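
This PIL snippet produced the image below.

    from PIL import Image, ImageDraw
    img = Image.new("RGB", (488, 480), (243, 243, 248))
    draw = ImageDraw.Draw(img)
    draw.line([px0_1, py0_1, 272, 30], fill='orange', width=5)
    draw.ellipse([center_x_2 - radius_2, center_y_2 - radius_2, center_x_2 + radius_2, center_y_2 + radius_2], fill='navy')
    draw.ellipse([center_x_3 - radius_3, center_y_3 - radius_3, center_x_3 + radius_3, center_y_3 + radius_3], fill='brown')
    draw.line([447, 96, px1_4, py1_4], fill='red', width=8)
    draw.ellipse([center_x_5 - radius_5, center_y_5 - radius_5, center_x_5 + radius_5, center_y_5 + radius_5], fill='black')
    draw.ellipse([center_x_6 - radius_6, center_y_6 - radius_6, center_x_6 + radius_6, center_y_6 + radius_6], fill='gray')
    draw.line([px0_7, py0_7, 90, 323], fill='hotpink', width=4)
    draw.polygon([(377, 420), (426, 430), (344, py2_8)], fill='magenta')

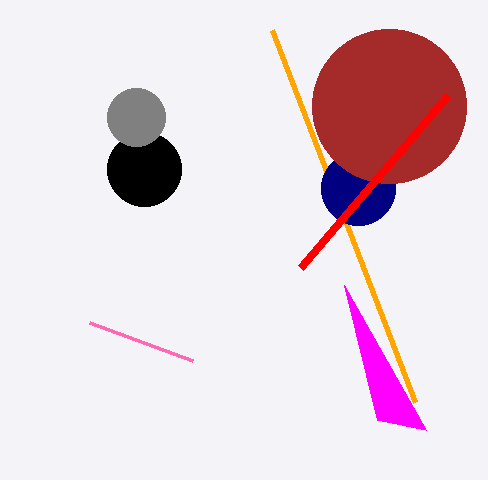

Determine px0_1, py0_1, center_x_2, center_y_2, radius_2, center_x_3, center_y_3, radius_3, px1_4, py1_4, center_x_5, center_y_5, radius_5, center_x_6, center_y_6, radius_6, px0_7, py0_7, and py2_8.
px0_1 = 415, py0_1 = 402, center_x_2 = 358, center_y_2 = 188, radius_2 = 37, center_x_3 = 389, center_y_3 = 106, radius_3 = 77, px1_4 = 300, py1_4 = 268, center_x_5 = 144, center_y_5 = 169, radius_5 = 37, center_x_6 = 136, center_y_6 = 117, radius_6 = 29, px0_7 = 193, py0_7 = 361, py2_8 = 285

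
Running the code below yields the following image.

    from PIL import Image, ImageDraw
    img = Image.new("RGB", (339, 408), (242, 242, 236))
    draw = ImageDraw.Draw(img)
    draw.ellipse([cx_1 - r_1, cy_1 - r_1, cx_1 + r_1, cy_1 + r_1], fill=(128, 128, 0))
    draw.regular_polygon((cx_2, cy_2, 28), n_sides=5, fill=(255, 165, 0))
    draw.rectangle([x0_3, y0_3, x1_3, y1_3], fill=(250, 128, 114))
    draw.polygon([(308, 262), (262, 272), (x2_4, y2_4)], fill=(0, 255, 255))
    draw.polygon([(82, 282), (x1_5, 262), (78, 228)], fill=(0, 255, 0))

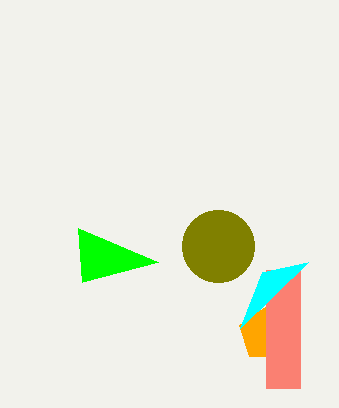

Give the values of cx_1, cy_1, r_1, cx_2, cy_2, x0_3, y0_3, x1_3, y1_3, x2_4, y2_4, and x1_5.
cx_1 = 218, cy_1 = 246, r_1 = 36, cx_2 = 266, cy_2 = 334, x0_3 = 266, y0_3 = 270, x1_3 = 300, y1_3 = 388, x2_4 = 240, y2_4 = 328, x1_5 = 158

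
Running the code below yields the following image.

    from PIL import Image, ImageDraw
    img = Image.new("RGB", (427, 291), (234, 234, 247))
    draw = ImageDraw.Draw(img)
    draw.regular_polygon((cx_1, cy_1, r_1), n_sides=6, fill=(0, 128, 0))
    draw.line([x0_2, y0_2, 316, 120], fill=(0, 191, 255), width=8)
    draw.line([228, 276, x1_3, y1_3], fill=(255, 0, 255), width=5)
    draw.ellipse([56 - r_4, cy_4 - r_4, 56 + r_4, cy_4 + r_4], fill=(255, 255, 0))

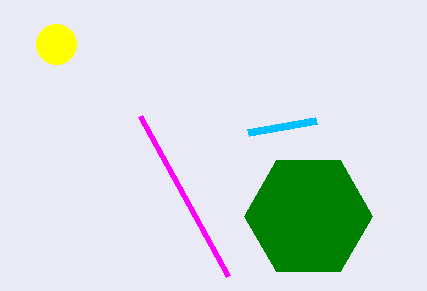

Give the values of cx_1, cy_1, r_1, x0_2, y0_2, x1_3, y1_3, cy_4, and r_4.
cx_1 = 308; cy_1 = 216; r_1 = 64; x0_2 = 248; y0_2 = 132; x1_3 = 140; y1_3 = 116; cy_4 = 44; r_4 = 20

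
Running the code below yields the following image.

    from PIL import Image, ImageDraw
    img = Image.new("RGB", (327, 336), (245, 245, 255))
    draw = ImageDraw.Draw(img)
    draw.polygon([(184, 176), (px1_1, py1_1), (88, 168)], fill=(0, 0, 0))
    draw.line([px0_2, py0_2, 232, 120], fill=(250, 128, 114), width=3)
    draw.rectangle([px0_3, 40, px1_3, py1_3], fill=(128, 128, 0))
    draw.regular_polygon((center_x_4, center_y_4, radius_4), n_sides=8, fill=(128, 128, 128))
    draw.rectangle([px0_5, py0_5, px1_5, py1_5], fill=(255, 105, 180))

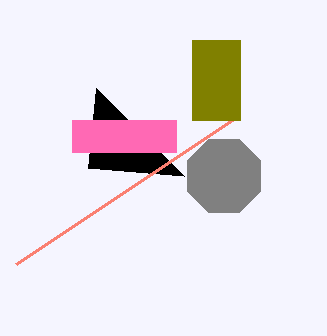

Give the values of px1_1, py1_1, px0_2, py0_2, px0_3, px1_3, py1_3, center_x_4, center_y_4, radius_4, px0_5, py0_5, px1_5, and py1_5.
px1_1 = 96
py1_1 = 88
px0_2 = 16
py0_2 = 264
px0_3 = 192
px1_3 = 240
py1_3 = 120
center_x_4 = 224
center_y_4 = 176
radius_4 = 40
px0_5 = 72
py0_5 = 120
px1_5 = 176
py1_5 = 152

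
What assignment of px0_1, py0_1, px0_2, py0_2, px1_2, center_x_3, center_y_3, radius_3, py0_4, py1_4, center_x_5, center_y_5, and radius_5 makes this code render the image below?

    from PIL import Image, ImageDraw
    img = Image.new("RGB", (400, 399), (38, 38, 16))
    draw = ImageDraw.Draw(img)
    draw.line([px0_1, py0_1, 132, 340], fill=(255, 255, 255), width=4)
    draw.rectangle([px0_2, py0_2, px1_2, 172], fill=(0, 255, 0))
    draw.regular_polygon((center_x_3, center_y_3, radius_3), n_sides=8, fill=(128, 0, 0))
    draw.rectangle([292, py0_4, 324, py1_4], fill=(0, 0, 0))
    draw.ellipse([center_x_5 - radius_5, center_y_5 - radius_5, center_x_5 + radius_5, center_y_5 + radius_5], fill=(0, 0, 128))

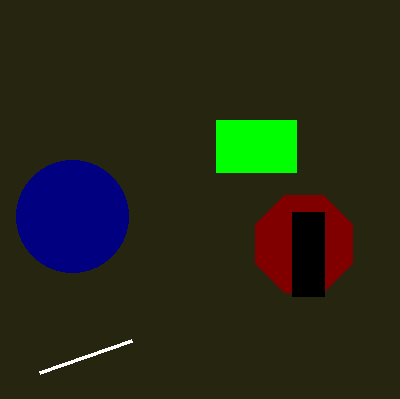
px0_1 = 40, py0_1 = 372, px0_2 = 216, py0_2 = 120, px1_2 = 296, center_x_3 = 304, center_y_3 = 244, radius_3 = 52, py0_4 = 212, py1_4 = 296, center_x_5 = 72, center_y_5 = 216, radius_5 = 56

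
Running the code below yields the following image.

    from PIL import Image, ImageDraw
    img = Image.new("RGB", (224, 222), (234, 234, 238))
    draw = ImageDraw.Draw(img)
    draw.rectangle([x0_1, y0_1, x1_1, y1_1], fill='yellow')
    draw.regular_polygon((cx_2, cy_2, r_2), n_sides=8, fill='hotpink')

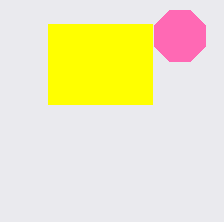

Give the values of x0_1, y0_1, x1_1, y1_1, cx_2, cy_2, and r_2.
x0_1 = 48
y0_1 = 24
x1_1 = 152
y1_1 = 104
cx_2 = 180
cy_2 = 36
r_2 = 28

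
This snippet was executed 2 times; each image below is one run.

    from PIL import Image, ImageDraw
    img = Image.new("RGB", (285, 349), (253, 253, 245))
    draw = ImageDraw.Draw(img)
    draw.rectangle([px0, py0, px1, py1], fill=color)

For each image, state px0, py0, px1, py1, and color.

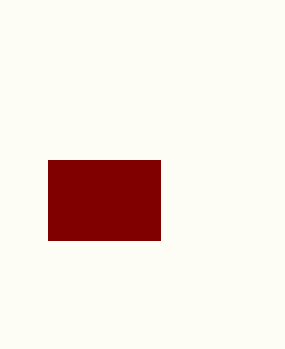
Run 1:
px0 = 48
py0 = 160
px1 = 160
py1 = 240
color = 'maroon'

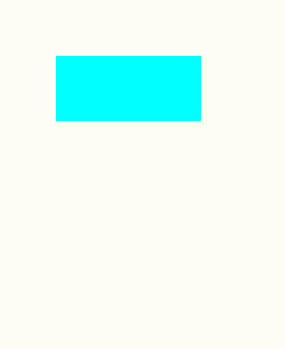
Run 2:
px0 = 56
py0 = 56
px1 = 200
py1 = 120
color = 'cyan'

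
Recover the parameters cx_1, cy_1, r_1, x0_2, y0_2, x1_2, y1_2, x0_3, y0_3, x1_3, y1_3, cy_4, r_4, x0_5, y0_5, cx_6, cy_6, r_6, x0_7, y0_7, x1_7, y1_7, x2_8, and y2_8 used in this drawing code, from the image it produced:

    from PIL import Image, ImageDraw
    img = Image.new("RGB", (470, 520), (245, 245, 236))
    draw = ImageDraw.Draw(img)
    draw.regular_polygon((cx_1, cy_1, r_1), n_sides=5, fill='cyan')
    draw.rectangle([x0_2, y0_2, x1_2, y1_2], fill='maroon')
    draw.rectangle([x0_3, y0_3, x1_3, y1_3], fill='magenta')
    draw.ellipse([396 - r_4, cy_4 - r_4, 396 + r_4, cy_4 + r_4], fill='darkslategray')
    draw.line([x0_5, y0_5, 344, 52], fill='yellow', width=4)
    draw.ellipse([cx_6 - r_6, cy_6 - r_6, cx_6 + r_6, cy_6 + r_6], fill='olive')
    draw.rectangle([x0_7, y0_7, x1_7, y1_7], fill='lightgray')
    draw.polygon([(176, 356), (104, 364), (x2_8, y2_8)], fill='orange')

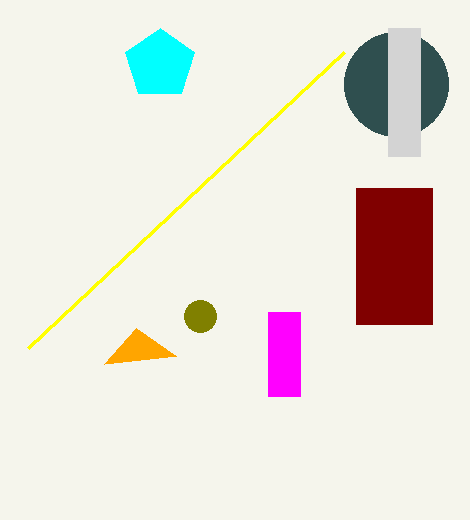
cx_1 = 160; cy_1 = 64; r_1 = 36; x0_2 = 356; y0_2 = 188; x1_2 = 432; y1_2 = 324; x0_3 = 268; y0_3 = 312; x1_3 = 300; y1_3 = 396; cy_4 = 84; r_4 = 52; x0_5 = 28; y0_5 = 348; cx_6 = 200; cy_6 = 316; r_6 = 16; x0_7 = 388; y0_7 = 28; x1_7 = 420; y1_7 = 156; x2_8 = 136; y2_8 = 328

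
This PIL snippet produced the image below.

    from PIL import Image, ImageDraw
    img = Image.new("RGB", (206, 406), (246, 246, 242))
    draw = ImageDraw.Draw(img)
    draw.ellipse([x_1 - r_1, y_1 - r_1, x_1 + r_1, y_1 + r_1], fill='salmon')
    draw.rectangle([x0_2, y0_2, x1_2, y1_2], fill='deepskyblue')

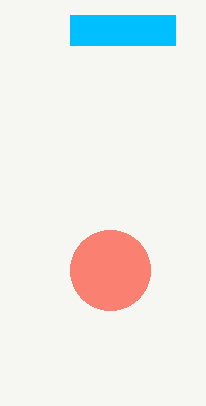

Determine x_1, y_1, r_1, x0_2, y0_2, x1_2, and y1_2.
x_1 = 110, y_1 = 270, r_1 = 40, x0_2 = 70, y0_2 = 15, x1_2 = 175, y1_2 = 45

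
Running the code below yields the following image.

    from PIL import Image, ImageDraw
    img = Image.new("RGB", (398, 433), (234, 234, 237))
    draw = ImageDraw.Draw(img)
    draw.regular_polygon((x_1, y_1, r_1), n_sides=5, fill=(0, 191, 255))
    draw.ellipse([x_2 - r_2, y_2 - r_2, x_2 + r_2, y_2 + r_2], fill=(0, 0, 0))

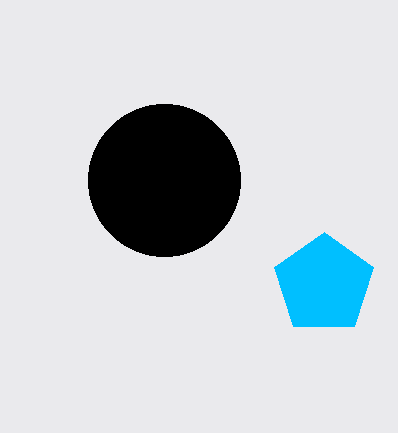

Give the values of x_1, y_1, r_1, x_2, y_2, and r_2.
x_1 = 324; y_1 = 284; r_1 = 52; x_2 = 164; y_2 = 180; r_2 = 76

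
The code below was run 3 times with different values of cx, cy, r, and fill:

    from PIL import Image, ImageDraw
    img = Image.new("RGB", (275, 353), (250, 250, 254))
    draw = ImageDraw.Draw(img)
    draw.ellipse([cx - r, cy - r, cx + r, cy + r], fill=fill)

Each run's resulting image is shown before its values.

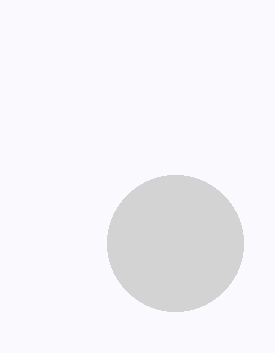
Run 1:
cx = 175; cy = 243; r = 68; fill = 'lightgray'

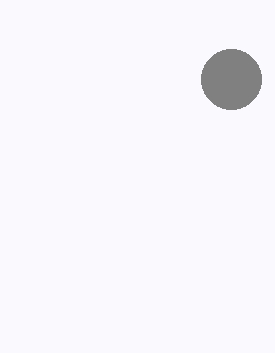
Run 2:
cx = 231; cy = 79; r = 30; fill = 'gray'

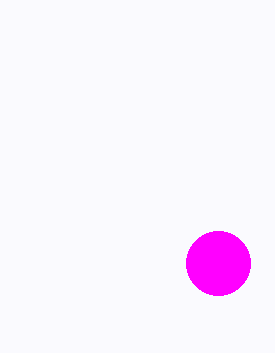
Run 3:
cx = 218, cy = 263, r = 32, fill = 'magenta'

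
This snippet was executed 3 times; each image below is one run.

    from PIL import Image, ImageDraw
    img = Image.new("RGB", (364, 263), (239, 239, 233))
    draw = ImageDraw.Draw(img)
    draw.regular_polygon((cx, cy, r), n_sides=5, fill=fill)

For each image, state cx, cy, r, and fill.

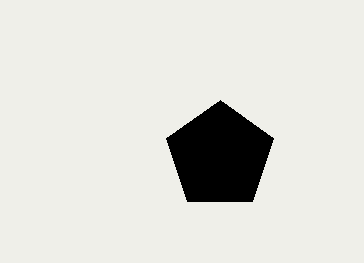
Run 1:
cx = 220; cy = 156; r = 56; fill = 'black'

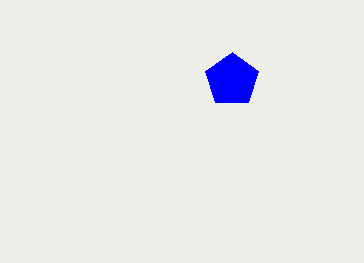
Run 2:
cx = 232, cy = 80, r = 28, fill = 'blue'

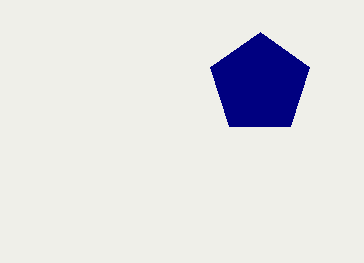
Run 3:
cx = 260; cy = 84; r = 52; fill = 'navy'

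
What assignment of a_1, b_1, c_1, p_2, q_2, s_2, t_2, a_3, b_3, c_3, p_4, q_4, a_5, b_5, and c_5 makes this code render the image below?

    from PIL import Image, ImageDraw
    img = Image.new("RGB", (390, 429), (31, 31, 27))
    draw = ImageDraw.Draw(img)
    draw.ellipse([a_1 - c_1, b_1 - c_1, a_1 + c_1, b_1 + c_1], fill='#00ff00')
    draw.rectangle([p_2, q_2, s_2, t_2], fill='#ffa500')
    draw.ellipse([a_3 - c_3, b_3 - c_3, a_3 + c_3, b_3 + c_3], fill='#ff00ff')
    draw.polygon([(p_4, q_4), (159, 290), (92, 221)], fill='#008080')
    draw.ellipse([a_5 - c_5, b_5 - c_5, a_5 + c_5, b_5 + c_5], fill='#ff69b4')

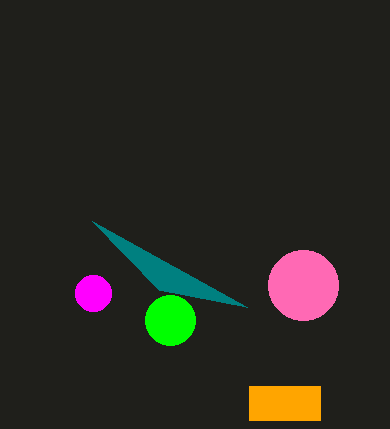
a_1 = 170; b_1 = 320; c_1 = 25; p_2 = 249; q_2 = 386; s_2 = 320; t_2 = 420; a_3 = 93; b_3 = 293; c_3 = 18; p_4 = 247; q_4 = 307; a_5 = 303; b_5 = 285; c_5 = 35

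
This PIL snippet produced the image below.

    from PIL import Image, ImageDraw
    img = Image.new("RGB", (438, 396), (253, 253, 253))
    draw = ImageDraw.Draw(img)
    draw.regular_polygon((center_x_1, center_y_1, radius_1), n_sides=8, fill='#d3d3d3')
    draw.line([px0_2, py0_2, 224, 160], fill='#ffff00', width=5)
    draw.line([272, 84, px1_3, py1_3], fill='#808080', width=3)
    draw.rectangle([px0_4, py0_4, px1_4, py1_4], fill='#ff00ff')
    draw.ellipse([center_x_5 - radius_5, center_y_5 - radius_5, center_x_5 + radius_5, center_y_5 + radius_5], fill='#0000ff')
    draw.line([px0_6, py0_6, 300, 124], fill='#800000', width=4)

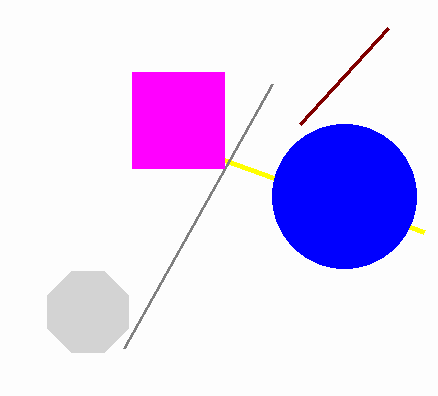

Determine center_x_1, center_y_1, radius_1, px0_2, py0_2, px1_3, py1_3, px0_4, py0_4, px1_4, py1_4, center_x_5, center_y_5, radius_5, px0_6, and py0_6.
center_x_1 = 88
center_y_1 = 312
radius_1 = 44
px0_2 = 424
py0_2 = 232
px1_3 = 124
py1_3 = 348
px0_4 = 132
py0_4 = 72
px1_4 = 224
py1_4 = 168
center_x_5 = 344
center_y_5 = 196
radius_5 = 72
px0_6 = 388
py0_6 = 28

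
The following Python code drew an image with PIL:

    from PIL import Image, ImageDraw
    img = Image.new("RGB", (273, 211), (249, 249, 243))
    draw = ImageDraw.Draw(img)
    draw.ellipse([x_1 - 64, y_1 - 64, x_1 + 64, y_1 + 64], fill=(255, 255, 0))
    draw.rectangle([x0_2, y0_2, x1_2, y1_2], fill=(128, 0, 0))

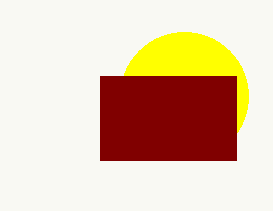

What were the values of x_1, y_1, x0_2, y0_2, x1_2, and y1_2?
x_1 = 184
y_1 = 96
x0_2 = 100
y0_2 = 76
x1_2 = 236
y1_2 = 160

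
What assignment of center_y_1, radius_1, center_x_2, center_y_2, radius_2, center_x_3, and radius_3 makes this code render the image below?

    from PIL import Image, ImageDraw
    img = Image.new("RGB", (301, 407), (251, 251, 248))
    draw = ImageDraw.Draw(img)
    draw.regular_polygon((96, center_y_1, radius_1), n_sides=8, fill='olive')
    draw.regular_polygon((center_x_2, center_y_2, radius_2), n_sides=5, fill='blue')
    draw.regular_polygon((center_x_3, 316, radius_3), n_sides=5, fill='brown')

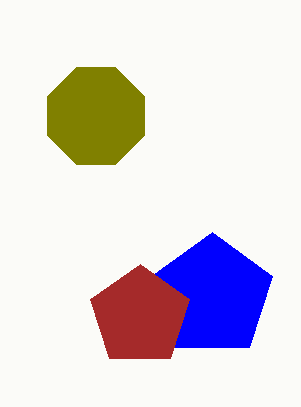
center_y_1 = 116; radius_1 = 52; center_x_2 = 212; center_y_2 = 296; radius_2 = 64; center_x_3 = 140; radius_3 = 52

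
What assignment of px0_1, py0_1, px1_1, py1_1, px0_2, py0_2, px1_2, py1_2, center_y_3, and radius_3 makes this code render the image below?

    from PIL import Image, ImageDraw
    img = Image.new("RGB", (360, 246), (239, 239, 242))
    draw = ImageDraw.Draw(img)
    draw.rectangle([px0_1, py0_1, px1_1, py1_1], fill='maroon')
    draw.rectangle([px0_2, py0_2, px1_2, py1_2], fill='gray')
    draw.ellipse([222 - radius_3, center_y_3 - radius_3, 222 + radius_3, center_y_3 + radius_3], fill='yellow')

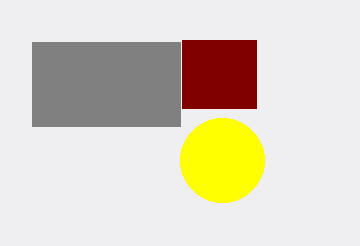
px0_1 = 182; py0_1 = 40; px1_1 = 256; py1_1 = 108; px0_2 = 32; py0_2 = 42; px1_2 = 180; py1_2 = 126; center_y_3 = 160; radius_3 = 42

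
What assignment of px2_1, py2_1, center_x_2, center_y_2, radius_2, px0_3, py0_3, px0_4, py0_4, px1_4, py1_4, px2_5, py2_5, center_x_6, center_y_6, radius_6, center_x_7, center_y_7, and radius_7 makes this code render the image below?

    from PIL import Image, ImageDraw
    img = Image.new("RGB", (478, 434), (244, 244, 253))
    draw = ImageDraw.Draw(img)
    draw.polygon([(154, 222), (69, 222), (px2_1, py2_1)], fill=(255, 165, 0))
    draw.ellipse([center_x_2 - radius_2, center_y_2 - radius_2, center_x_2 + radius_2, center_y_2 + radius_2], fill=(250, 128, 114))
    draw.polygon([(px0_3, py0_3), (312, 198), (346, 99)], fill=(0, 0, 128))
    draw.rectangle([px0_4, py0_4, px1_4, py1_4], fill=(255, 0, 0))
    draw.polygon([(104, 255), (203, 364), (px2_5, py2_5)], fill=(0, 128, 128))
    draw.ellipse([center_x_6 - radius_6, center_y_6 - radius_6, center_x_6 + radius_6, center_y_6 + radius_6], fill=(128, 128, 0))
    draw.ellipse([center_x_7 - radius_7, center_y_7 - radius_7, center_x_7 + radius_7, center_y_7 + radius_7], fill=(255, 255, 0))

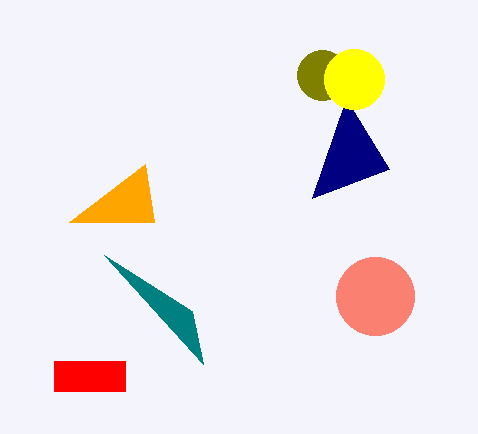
px2_1 = 145; py2_1 = 164; center_x_2 = 375; center_y_2 = 296; radius_2 = 39; px0_3 = 389; py0_3 = 169; px0_4 = 54; py0_4 = 361; px1_4 = 125; py1_4 = 391; px2_5 = 192; py2_5 = 311; center_x_6 = 322; center_y_6 = 75; radius_6 = 25; center_x_7 = 354; center_y_7 = 79; radius_7 = 30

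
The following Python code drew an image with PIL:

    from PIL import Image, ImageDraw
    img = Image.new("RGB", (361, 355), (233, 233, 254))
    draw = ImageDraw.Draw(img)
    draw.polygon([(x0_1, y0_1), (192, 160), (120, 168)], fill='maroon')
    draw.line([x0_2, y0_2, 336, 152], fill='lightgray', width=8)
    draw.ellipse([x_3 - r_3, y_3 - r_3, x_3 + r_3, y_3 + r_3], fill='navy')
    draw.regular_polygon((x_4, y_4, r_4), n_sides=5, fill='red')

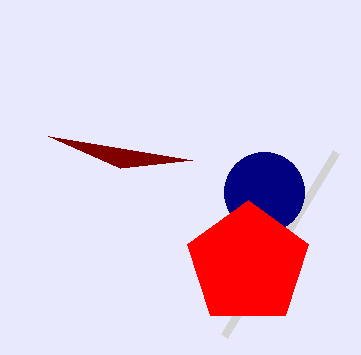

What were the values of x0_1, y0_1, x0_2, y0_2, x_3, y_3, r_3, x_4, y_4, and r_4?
x0_1 = 48; y0_1 = 136; x0_2 = 224; y0_2 = 336; x_3 = 264; y_3 = 192; r_3 = 40; x_4 = 248; y_4 = 264; r_4 = 64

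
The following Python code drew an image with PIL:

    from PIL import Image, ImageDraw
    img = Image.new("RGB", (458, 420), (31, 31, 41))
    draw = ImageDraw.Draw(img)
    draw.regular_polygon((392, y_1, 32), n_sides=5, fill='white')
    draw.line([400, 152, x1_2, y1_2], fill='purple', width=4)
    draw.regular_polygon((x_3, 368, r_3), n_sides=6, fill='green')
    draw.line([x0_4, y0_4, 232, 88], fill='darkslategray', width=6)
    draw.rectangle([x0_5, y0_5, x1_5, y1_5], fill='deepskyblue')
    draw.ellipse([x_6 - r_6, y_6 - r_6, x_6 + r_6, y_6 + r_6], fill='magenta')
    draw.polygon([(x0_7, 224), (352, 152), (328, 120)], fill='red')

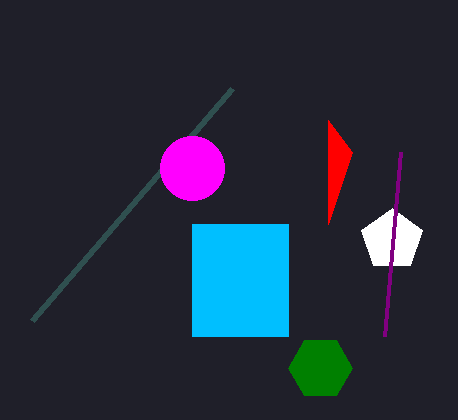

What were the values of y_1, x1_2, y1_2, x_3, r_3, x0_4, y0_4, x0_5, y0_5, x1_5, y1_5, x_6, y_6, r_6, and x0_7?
y_1 = 240
x1_2 = 384
y1_2 = 336
x_3 = 320
r_3 = 32
x0_4 = 32
y0_4 = 320
x0_5 = 192
y0_5 = 224
x1_5 = 288
y1_5 = 336
x_6 = 192
y_6 = 168
r_6 = 32
x0_7 = 328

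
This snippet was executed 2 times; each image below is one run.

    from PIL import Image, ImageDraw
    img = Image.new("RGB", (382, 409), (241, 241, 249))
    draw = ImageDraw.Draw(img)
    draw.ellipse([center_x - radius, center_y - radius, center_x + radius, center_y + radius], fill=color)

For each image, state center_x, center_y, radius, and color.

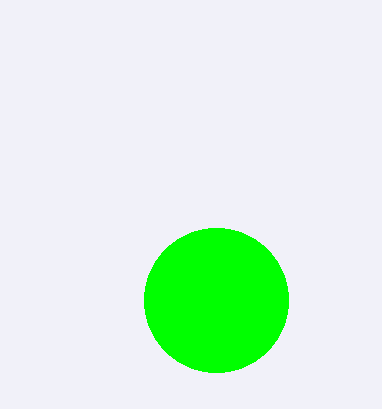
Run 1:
center_x = 216, center_y = 300, radius = 72, color = 'lime'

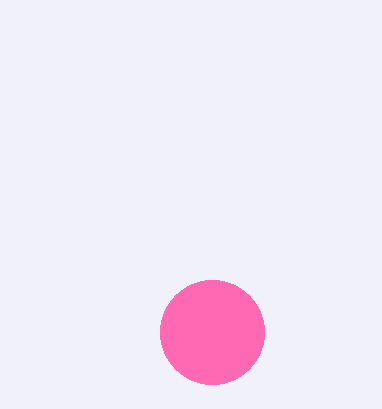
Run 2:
center_x = 212, center_y = 332, radius = 52, color = 'hotpink'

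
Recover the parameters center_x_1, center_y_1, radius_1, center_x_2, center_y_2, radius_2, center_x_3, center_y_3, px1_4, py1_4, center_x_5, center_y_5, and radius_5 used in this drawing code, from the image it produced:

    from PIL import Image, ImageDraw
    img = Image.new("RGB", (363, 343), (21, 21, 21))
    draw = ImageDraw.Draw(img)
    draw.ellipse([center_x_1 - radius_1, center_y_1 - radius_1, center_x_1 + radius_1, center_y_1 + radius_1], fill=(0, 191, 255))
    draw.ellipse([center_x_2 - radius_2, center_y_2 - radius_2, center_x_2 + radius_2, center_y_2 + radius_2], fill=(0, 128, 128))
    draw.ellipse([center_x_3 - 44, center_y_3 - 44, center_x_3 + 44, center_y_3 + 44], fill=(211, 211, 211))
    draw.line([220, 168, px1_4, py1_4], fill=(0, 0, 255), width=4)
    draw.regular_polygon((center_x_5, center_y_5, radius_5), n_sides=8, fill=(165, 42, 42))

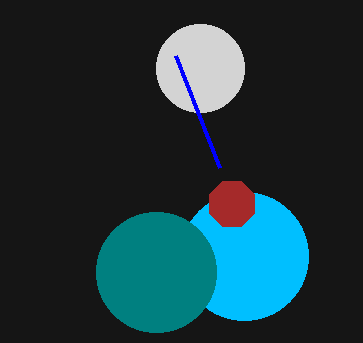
center_x_1 = 244; center_y_1 = 256; radius_1 = 64; center_x_2 = 156; center_y_2 = 272; radius_2 = 60; center_x_3 = 200; center_y_3 = 68; px1_4 = 176; py1_4 = 56; center_x_5 = 232; center_y_5 = 204; radius_5 = 24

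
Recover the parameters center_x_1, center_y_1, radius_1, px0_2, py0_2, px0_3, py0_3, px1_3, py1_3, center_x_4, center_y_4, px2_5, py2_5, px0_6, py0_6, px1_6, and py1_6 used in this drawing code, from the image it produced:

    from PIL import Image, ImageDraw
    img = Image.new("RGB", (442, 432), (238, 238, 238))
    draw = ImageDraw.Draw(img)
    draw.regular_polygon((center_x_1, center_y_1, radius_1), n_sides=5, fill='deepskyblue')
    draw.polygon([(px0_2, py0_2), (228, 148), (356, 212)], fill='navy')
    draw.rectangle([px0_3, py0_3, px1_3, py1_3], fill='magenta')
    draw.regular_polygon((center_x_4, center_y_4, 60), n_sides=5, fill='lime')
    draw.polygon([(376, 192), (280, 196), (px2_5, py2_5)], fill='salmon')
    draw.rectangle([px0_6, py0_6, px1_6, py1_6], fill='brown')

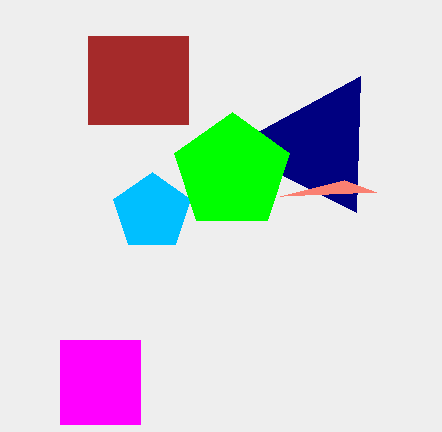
center_x_1 = 152; center_y_1 = 212; radius_1 = 40; px0_2 = 360; py0_2 = 76; px0_3 = 60; py0_3 = 340; px1_3 = 140; py1_3 = 424; center_x_4 = 232; center_y_4 = 172; px2_5 = 344; py2_5 = 180; px0_6 = 88; py0_6 = 36; px1_6 = 188; py1_6 = 124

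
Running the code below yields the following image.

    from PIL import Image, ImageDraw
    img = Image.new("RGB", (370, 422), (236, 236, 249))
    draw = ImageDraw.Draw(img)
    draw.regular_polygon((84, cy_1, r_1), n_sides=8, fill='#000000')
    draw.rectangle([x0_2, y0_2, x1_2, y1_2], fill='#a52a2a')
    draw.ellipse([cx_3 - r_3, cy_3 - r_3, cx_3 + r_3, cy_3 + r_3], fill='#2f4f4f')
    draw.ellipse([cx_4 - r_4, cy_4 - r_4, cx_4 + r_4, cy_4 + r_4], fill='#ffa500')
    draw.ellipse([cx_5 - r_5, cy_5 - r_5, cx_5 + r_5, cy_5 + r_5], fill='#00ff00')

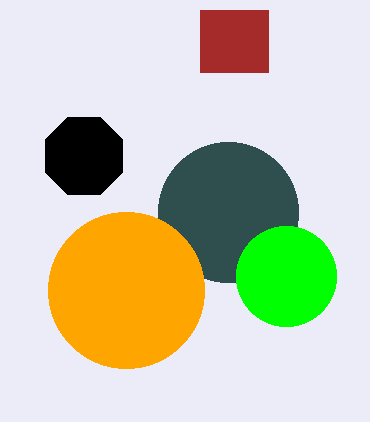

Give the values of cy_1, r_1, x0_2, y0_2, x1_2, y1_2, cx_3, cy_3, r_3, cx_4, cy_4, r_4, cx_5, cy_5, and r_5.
cy_1 = 156; r_1 = 42; x0_2 = 200; y0_2 = 10; x1_2 = 268; y1_2 = 72; cx_3 = 228; cy_3 = 212; r_3 = 70; cx_4 = 126; cy_4 = 290; r_4 = 78; cx_5 = 286; cy_5 = 276; r_5 = 50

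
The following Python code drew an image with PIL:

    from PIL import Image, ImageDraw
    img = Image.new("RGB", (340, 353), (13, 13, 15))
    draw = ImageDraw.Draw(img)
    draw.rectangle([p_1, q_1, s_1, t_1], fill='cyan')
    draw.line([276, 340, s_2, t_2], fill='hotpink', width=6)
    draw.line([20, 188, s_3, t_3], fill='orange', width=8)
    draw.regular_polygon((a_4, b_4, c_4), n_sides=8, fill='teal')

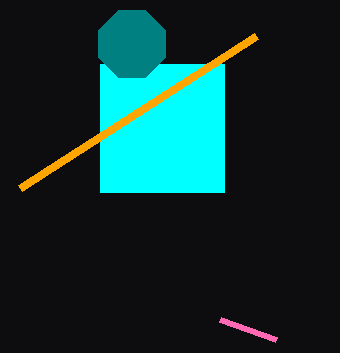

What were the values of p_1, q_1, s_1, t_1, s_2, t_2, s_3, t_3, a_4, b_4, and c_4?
p_1 = 100; q_1 = 64; s_1 = 224; t_1 = 192; s_2 = 220; t_2 = 320; s_3 = 256; t_3 = 36; a_4 = 132; b_4 = 44; c_4 = 36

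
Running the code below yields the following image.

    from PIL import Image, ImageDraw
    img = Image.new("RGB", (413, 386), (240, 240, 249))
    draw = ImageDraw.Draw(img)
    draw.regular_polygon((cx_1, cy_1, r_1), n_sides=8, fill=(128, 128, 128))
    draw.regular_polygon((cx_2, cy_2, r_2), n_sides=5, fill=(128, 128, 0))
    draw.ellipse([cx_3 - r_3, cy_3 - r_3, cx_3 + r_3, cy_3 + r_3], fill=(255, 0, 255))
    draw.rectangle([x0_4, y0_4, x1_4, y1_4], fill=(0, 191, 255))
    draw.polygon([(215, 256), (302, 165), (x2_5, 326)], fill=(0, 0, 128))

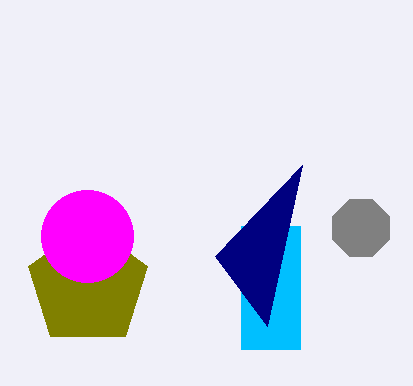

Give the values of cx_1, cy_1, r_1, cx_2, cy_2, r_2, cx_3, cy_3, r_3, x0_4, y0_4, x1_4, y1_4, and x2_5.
cx_1 = 361
cy_1 = 228
r_1 = 31
cx_2 = 88
cy_2 = 286
r_2 = 63
cx_3 = 87
cy_3 = 236
r_3 = 46
x0_4 = 241
y0_4 = 226
x1_4 = 300
y1_4 = 349
x2_5 = 267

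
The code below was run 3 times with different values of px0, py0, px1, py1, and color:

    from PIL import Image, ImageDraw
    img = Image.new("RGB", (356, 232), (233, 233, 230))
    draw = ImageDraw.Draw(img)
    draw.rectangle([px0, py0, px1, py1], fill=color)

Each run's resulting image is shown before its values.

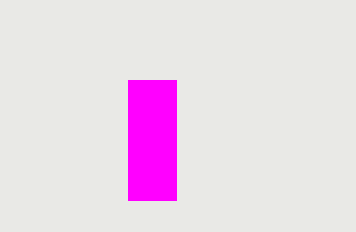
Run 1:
px0 = 128
py0 = 80
px1 = 176
py1 = 200
color = 'magenta'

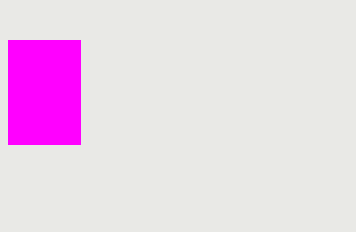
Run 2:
px0 = 8
py0 = 40
px1 = 80
py1 = 144
color = 'magenta'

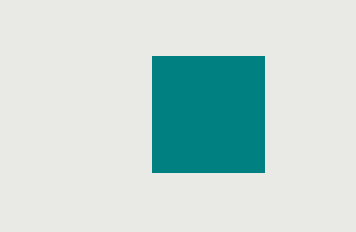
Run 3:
px0 = 152, py0 = 56, px1 = 264, py1 = 172, color = 'teal'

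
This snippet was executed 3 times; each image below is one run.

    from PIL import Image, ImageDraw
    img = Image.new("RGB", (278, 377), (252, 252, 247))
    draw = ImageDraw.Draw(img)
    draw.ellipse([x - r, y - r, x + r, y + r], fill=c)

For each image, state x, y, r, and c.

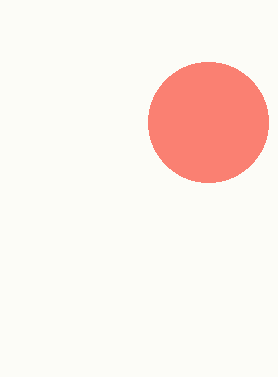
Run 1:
x = 208; y = 122; r = 60; c = 'salmon'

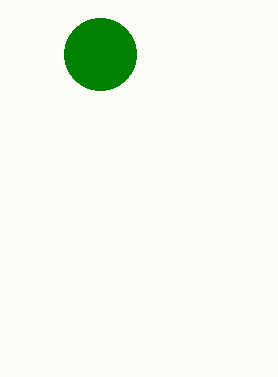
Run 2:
x = 100; y = 54; r = 36; c = 'green'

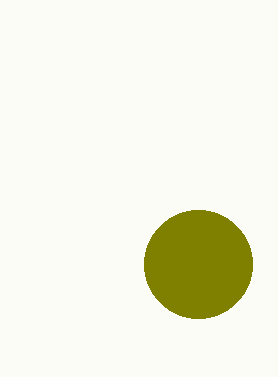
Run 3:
x = 198; y = 264; r = 54; c = 'olive'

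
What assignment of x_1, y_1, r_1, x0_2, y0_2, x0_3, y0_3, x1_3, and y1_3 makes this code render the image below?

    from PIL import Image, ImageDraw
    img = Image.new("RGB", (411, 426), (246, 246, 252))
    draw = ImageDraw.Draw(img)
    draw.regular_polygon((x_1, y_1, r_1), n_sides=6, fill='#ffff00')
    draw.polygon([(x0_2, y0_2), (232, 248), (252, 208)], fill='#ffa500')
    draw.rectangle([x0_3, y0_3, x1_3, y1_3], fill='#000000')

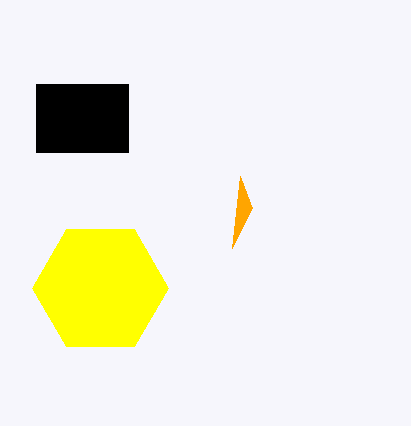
x_1 = 100; y_1 = 288; r_1 = 68; x0_2 = 240; y0_2 = 176; x0_3 = 36; y0_3 = 84; x1_3 = 128; y1_3 = 152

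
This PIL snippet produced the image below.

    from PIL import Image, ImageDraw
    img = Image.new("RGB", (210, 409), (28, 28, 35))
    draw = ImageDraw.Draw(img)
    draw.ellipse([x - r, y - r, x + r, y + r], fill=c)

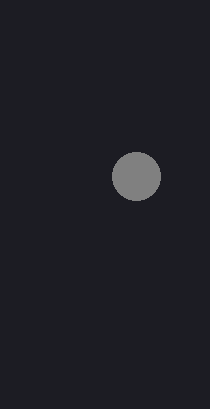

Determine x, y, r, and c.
x = 136
y = 176
r = 24
c = 'gray'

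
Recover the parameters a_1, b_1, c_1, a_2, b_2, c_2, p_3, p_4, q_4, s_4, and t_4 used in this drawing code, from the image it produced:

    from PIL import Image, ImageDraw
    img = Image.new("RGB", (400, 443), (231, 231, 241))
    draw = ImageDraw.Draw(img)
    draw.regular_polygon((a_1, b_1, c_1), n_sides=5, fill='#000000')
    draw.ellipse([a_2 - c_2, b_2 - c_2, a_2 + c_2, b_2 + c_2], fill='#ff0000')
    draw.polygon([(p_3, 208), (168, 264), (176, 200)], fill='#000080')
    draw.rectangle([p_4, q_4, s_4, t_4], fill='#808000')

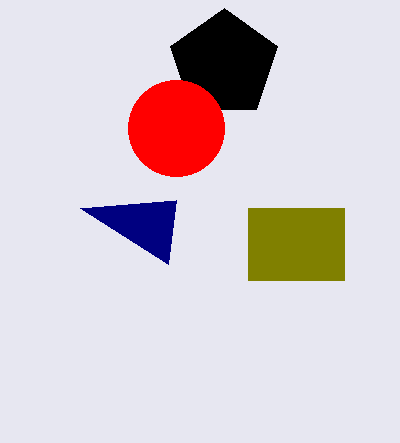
a_1 = 224; b_1 = 64; c_1 = 56; a_2 = 176; b_2 = 128; c_2 = 48; p_3 = 80; p_4 = 248; q_4 = 208; s_4 = 344; t_4 = 280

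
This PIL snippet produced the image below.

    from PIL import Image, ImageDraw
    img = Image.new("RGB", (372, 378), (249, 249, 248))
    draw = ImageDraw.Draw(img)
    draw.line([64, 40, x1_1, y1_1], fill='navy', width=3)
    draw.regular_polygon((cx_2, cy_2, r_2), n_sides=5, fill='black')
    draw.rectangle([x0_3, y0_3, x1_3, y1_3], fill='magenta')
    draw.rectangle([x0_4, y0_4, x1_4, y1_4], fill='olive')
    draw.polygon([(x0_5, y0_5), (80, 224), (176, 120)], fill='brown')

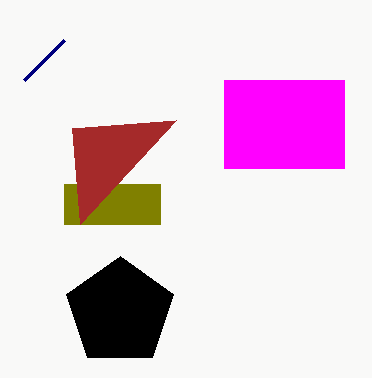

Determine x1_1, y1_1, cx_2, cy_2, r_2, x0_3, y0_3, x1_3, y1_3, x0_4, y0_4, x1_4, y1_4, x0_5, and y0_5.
x1_1 = 24
y1_1 = 80
cx_2 = 120
cy_2 = 312
r_2 = 56
x0_3 = 224
y0_3 = 80
x1_3 = 344
y1_3 = 168
x0_4 = 64
y0_4 = 184
x1_4 = 160
y1_4 = 224
x0_5 = 72
y0_5 = 128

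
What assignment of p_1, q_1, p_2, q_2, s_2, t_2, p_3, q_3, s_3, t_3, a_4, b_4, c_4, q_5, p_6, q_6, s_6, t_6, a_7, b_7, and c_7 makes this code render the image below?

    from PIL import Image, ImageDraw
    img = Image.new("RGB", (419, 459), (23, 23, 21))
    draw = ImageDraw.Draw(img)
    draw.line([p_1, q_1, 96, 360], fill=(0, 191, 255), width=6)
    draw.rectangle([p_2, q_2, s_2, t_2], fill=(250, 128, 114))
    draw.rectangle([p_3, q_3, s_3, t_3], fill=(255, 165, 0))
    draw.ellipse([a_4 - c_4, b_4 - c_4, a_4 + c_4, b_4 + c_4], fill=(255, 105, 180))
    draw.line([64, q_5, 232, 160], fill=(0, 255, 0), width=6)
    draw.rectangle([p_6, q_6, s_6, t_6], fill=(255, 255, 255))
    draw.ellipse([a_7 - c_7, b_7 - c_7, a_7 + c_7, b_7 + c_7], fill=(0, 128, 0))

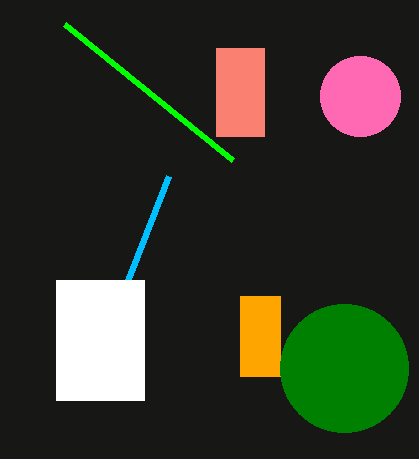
p_1 = 168, q_1 = 176, p_2 = 216, q_2 = 48, s_2 = 264, t_2 = 136, p_3 = 240, q_3 = 296, s_3 = 280, t_3 = 376, a_4 = 360, b_4 = 96, c_4 = 40, q_5 = 24, p_6 = 56, q_6 = 280, s_6 = 144, t_6 = 400, a_7 = 344, b_7 = 368, c_7 = 64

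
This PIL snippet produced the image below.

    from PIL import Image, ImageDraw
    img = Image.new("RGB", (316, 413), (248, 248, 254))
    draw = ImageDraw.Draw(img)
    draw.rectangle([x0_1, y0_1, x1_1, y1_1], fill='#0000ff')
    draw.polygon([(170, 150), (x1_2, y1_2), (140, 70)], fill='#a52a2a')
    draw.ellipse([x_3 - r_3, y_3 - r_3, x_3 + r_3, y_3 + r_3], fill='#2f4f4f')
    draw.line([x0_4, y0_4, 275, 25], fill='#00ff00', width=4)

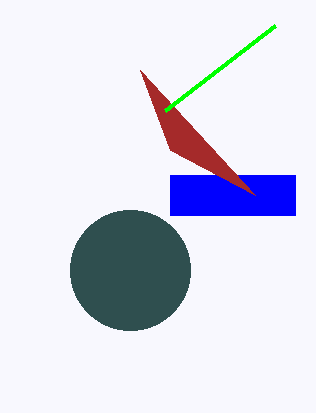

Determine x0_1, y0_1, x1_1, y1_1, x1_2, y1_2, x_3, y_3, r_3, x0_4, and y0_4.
x0_1 = 170
y0_1 = 175
x1_1 = 295
y1_1 = 215
x1_2 = 255
y1_2 = 195
x_3 = 130
y_3 = 270
r_3 = 60
x0_4 = 165
y0_4 = 110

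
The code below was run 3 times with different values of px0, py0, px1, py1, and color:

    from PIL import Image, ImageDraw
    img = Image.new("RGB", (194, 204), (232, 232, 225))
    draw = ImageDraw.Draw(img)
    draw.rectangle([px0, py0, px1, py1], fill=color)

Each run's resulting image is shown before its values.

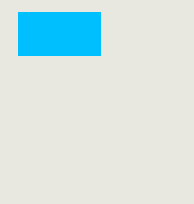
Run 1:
px0 = 18, py0 = 12, px1 = 100, py1 = 55, color = 'deepskyblue'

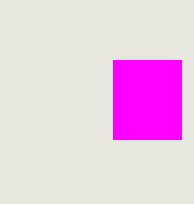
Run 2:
px0 = 113; py0 = 60; px1 = 181; py1 = 139; color = 'magenta'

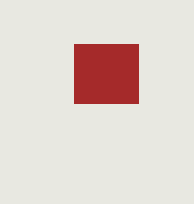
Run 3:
px0 = 74; py0 = 44; px1 = 138; py1 = 103; color = 'brown'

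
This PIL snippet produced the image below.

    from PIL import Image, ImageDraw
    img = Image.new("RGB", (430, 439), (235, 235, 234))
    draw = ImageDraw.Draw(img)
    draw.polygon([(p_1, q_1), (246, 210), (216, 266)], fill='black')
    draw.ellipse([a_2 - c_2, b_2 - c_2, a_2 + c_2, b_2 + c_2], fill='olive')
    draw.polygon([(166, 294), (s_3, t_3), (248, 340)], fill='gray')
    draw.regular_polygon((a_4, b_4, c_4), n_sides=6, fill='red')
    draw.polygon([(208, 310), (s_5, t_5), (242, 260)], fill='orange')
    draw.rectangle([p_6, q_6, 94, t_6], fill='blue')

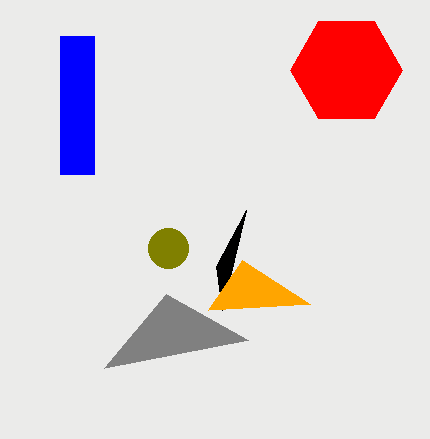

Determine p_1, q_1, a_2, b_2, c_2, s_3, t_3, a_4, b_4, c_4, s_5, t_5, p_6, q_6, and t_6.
p_1 = 222
q_1 = 310
a_2 = 168
b_2 = 248
c_2 = 20
s_3 = 104
t_3 = 368
a_4 = 346
b_4 = 70
c_4 = 56
s_5 = 310
t_5 = 304
p_6 = 60
q_6 = 36
t_6 = 174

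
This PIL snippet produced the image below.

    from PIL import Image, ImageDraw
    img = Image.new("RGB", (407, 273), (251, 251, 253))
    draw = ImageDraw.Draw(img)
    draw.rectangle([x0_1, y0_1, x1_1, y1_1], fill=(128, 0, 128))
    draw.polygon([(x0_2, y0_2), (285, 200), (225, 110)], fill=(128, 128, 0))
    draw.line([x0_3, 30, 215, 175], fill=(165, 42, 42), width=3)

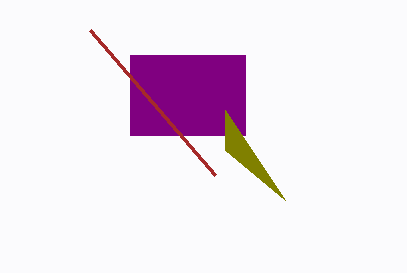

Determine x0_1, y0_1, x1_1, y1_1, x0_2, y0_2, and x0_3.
x0_1 = 130
y0_1 = 55
x1_1 = 245
y1_1 = 135
x0_2 = 225
y0_2 = 150
x0_3 = 90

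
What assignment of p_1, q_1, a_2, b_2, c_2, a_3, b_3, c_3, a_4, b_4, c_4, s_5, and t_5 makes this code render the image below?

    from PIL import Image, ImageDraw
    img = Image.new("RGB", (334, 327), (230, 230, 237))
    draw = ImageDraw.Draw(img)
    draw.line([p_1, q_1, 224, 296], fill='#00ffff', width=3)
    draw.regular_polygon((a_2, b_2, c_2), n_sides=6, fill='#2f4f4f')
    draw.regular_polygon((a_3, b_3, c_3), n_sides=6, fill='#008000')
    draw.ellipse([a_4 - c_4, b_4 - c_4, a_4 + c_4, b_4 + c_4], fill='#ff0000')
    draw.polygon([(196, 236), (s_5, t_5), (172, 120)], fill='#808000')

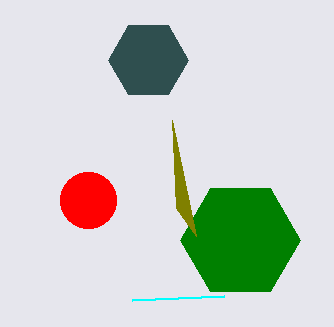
p_1 = 132
q_1 = 300
a_2 = 148
b_2 = 60
c_2 = 40
a_3 = 240
b_3 = 240
c_3 = 60
a_4 = 88
b_4 = 200
c_4 = 28
s_5 = 176
t_5 = 208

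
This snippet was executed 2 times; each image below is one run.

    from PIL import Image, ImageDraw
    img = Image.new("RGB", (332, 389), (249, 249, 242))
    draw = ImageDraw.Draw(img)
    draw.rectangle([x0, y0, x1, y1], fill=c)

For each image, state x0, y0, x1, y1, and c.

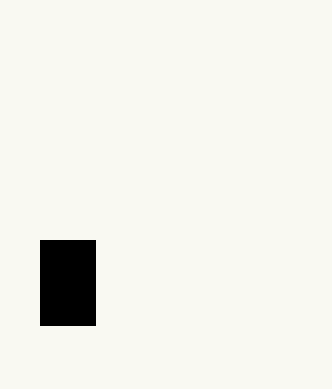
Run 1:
x0 = 40, y0 = 240, x1 = 95, y1 = 325, c = 'black'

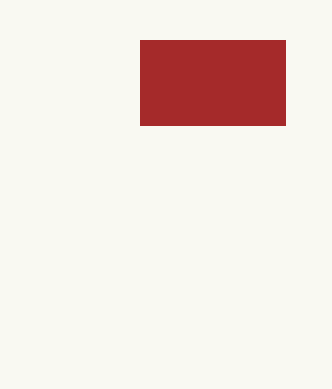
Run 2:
x0 = 140; y0 = 40; x1 = 285; y1 = 125; c = 'brown'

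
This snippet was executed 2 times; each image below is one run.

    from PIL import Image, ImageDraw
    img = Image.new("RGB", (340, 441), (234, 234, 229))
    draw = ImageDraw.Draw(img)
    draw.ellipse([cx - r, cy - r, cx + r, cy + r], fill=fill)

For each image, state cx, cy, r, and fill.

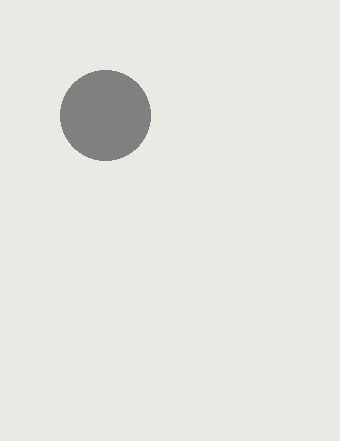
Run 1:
cx = 105, cy = 115, r = 45, fill = 'gray'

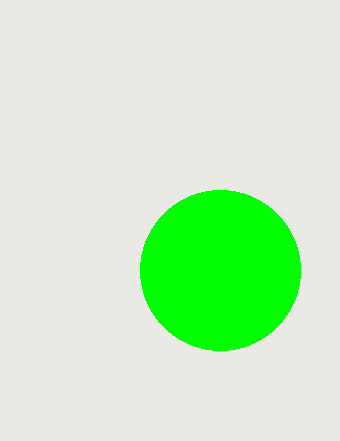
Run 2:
cx = 220
cy = 270
r = 80
fill = 'lime'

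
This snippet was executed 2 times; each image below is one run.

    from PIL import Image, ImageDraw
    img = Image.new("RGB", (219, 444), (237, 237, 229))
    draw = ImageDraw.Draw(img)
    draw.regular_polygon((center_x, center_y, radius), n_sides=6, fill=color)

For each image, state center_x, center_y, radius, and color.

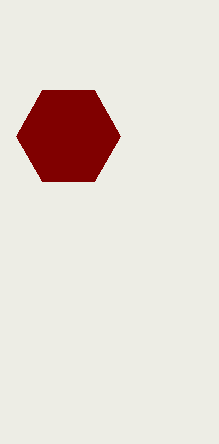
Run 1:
center_x = 68
center_y = 136
radius = 52
color = 'maroon'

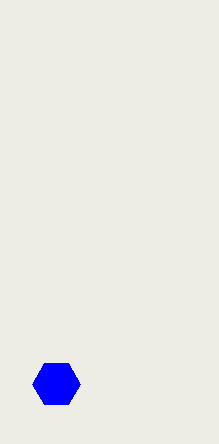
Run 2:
center_x = 56
center_y = 384
radius = 24
color = 'blue'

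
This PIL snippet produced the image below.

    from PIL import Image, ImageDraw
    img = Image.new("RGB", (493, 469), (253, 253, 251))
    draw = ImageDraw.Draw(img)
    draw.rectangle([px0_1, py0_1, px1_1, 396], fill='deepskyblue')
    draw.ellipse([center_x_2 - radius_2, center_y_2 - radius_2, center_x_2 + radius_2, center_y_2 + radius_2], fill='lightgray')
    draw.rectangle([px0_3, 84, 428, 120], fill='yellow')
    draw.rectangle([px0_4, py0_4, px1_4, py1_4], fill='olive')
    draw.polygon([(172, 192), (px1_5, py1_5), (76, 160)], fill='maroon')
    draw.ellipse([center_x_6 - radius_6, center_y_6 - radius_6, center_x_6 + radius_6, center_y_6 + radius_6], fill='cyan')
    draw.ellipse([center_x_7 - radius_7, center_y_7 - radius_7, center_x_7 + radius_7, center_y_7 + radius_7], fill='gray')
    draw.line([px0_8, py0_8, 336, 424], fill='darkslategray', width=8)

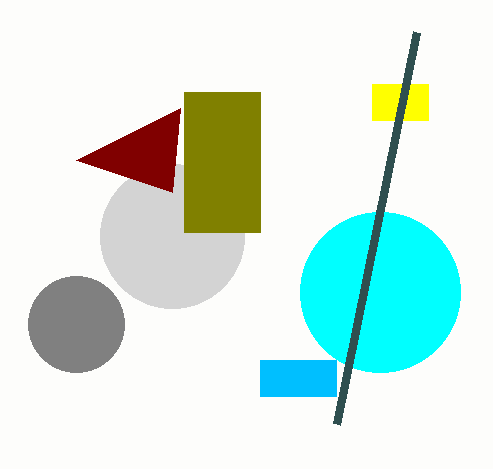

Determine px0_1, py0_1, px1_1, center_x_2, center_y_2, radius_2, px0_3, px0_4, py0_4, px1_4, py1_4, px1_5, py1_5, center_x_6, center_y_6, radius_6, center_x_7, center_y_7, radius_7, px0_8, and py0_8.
px0_1 = 260, py0_1 = 360, px1_1 = 336, center_x_2 = 172, center_y_2 = 236, radius_2 = 72, px0_3 = 372, px0_4 = 184, py0_4 = 92, px1_4 = 260, py1_4 = 232, px1_5 = 180, py1_5 = 108, center_x_6 = 380, center_y_6 = 292, radius_6 = 80, center_x_7 = 76, center_y_7 = 324, radius_7 = 48, px0_8 = 416, py0_8 = 32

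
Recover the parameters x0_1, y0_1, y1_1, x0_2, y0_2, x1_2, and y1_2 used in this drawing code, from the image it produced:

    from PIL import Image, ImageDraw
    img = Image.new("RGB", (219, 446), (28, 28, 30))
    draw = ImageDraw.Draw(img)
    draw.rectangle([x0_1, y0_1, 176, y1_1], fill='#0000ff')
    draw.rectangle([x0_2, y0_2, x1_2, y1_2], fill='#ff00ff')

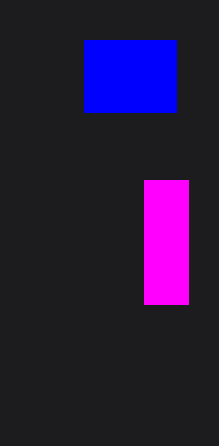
x0_1 = 84, y0_1 = 40, y1_1 = 112, x0_2 = 144, y0_2 = 180, x1_2 = 188, y1_2 = 304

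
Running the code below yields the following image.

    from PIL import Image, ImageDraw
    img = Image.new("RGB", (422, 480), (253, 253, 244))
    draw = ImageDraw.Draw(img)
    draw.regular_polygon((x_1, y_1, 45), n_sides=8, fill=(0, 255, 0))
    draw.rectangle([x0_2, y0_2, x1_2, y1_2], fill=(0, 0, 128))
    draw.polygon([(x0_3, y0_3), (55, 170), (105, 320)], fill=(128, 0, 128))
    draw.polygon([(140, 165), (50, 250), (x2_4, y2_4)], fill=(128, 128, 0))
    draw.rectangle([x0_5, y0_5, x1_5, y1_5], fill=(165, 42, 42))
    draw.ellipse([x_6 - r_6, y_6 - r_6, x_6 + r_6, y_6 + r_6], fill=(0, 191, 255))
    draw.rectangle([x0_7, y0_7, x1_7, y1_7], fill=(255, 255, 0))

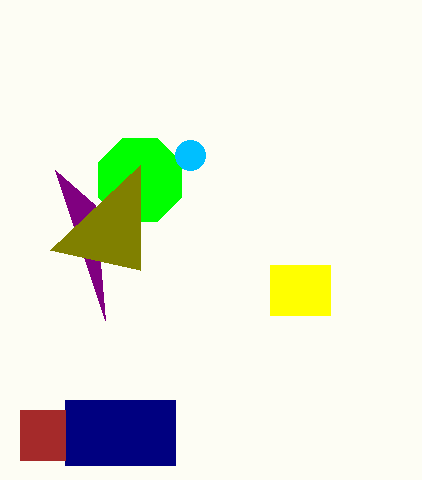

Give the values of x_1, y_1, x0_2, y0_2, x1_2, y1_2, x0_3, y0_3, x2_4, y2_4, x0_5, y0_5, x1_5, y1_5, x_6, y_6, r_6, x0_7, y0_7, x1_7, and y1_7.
x_1 = 140, y_1 = 180, x0_2 = 65, y0_2 = 400, x1_2 = 175, y1_2 = 465, x0_3 = 95, y0_3 = 205, x2_4 = 140, y2_4 = 270, x0_5 = 20, y0_5 = 410, x1_5 = 65, y1_5 = 460, x_6 = 190, y_6 = 155, r_6 = 15, x0_7 = 270, y0_7 = 265, x1_7 = 330, y1_7 = 315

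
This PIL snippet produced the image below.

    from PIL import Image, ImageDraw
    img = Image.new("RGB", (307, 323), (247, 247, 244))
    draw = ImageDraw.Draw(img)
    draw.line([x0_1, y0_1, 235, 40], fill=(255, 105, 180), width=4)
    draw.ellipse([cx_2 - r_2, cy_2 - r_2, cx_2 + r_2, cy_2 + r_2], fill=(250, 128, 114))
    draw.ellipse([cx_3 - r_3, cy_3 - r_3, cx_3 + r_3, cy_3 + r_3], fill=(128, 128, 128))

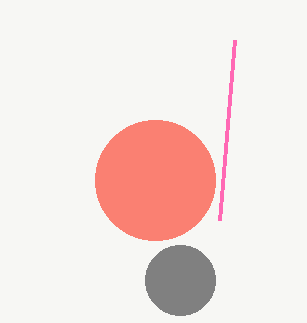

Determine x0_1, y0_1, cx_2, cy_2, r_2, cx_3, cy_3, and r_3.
x0_1 = 220
y0_1 = 220
cx_2 = 155
cy_2 = 180
r_2 = 60
cx_3 = 180
cy_3 = 280
r_3 = 35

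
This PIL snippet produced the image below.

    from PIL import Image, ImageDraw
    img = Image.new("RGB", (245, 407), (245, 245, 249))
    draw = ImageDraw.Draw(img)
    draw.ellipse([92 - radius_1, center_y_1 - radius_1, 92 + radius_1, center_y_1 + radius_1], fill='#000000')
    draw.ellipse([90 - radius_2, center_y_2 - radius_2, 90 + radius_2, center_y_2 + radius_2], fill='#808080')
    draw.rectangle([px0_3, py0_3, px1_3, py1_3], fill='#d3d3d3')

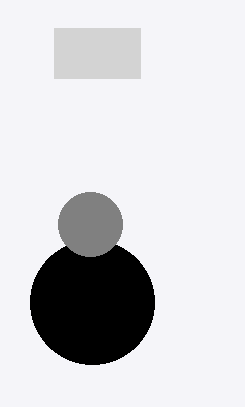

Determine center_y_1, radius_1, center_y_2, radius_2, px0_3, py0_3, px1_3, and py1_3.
center_y_1 = 302, radius_1 = 62, center_y_2 = 224, radius_2 = 32, px0_3 = 54, py0_3 = 28, px1_3 = 140, py1_3 = 78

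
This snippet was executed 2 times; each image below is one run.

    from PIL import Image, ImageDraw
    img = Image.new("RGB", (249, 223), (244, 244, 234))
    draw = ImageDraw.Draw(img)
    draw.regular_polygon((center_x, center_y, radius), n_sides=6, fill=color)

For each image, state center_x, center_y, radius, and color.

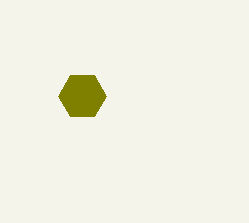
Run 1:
center_x = 82; center_y = 96; radius = 24; color = 'olive'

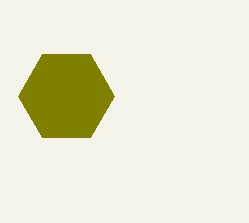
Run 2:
center_x = 66, center_y = 96, radius = 48, color = 'olive'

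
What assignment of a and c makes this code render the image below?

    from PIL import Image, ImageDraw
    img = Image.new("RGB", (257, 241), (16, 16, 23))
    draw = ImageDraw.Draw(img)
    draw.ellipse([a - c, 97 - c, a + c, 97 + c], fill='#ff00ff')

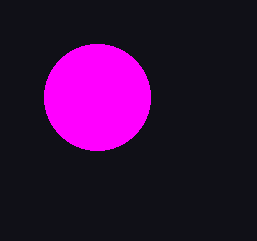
a = 97, c = 53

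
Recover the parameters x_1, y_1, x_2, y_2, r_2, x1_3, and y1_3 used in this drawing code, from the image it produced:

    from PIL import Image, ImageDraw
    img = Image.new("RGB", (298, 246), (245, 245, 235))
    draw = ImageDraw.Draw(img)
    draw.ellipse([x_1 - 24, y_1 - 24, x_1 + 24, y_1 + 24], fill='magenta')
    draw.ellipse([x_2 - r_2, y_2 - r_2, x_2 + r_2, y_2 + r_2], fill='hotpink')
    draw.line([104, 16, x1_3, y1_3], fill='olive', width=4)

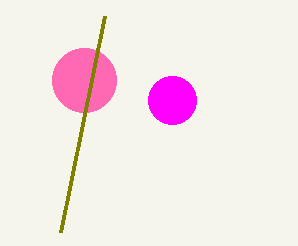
x_1 = 172
y_1 = 100
x_2 = 84
y_2 = 80
r_2 = 32
x1_3 = 60
y1_3 = 232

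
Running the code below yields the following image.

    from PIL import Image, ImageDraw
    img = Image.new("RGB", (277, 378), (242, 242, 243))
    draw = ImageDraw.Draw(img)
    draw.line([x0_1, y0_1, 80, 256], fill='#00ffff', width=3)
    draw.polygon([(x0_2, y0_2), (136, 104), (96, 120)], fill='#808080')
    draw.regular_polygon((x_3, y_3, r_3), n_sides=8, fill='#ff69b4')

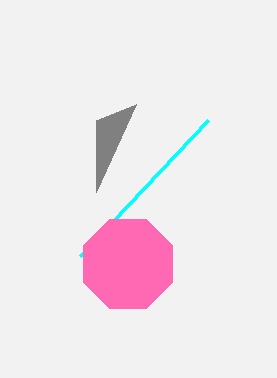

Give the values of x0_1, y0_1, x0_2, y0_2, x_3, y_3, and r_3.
x0_1 = 208; y0_1 = 120; x0_2 = 96; y0_2 = 192; x_3 = 128; y_3 = 264; r_3 = 48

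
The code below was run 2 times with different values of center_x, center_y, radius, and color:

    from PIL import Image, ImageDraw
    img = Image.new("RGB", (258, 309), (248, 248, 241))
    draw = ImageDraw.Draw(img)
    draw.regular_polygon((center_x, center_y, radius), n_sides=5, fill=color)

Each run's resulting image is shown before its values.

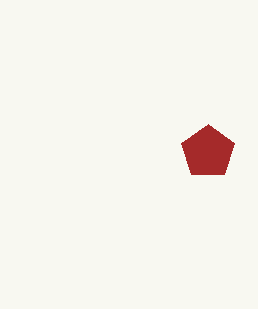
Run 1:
center_x = 208
center_y = 152
radius = 28
color = 'brown'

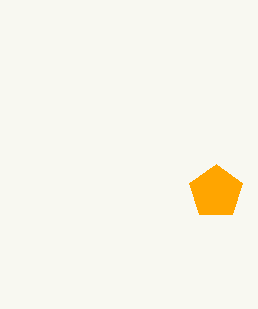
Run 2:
center_x = 216
center_y = 192
radius = 28
color = 'orange'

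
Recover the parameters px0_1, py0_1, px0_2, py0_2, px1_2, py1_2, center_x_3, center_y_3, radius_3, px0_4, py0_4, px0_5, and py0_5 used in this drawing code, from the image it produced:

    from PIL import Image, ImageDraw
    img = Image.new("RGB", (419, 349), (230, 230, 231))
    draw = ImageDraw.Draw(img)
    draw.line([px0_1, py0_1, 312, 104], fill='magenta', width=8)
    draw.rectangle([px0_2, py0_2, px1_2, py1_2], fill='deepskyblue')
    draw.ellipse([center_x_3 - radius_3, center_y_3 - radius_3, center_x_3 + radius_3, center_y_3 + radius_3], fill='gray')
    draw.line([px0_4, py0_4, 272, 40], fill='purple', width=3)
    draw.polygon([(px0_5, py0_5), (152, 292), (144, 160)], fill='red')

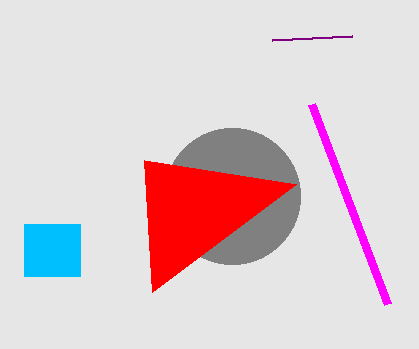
px0_1 = 388; py0_1 = 304; px0_2 = 24; py0_2 = 224; px1_2 = 80; py1_2 = 276; center_x_3 = 232; center_y_3 = 196; radius_3 = 68; px0_4 = 352; py0_4 = 36; px0_5 = 296; py0_5 = 184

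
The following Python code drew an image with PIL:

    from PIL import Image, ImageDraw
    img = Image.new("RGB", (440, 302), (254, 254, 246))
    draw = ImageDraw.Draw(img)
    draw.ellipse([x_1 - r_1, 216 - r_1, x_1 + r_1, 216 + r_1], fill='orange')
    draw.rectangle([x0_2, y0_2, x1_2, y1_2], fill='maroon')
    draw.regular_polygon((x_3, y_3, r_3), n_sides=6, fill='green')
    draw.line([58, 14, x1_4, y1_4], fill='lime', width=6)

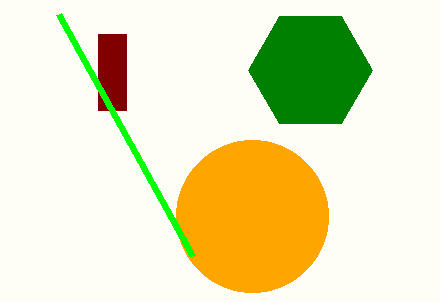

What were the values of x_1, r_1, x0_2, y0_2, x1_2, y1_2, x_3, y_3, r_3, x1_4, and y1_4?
x_1 = 252
r_1 = 76
x0_2 = 98
y0_2 = 34
x1_2 = 126
y1_2 = 110
x_3 = 310
y_3 = 70
r_3 = 62
x1_4 = 192
y1_4 = 256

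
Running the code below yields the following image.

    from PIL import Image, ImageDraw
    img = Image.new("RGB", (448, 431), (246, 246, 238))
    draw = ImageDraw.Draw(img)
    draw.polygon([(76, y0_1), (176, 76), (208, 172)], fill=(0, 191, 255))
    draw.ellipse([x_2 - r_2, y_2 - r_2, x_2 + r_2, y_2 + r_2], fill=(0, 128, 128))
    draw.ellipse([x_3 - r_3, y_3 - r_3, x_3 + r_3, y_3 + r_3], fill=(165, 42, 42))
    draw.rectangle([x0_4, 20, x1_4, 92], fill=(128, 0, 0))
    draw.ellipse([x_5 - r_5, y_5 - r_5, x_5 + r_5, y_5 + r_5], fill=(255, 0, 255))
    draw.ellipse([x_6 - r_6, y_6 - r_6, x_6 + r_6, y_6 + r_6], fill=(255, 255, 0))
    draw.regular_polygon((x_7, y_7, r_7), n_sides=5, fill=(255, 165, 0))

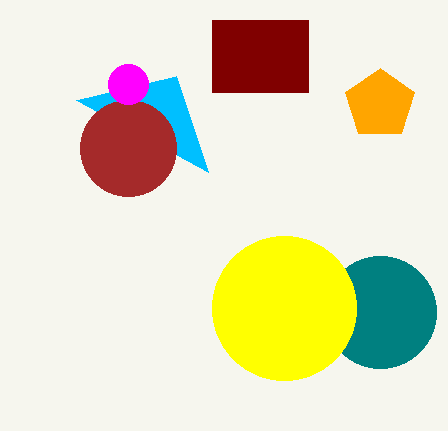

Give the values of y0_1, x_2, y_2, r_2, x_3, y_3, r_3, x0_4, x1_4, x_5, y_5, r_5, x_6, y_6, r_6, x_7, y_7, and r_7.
y0_1 = 100; x_2 = 380; y_2 = 312; r_2 = 56; x_3 = 128; y_3 = 148; r_3 = 48; x0_4 = 212; x1_4 = 308; x_5 = 128; y_5 = 84; r_5 = 20; x_6 = 284; y_6 = 308; r_6 = 72; x_7 = 380; y_7 = 104; r_7 = 36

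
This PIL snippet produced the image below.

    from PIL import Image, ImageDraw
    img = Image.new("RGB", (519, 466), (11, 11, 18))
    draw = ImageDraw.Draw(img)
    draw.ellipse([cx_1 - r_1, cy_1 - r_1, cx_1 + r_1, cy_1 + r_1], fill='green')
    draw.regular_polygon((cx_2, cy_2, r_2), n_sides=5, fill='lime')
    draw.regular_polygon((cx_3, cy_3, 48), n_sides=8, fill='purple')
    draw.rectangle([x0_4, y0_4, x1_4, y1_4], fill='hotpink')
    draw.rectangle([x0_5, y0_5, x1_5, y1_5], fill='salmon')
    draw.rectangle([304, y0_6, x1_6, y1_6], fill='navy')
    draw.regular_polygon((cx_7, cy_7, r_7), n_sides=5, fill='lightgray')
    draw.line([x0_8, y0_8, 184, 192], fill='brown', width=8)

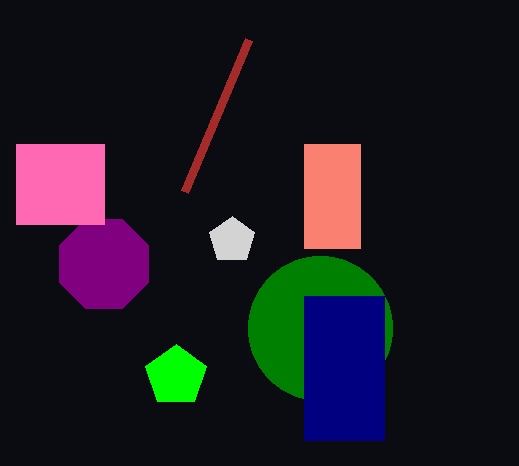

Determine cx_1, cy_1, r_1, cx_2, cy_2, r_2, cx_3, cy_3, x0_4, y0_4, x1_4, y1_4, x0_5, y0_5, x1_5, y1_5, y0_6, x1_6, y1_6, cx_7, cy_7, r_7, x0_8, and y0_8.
cx_1 = 320
cy_1 = 328
r_1 = 72
cx_2 = 176
cy_2 = 376
r_2 = 32
cx_3 = 104
cy_3 = 264
x0_4 = 16
y0_4 = 144
x1_4 = 104
y1_4 = 224
x0_5 = 304
y0_5 = 144
x1_5 = 360
y1_5 = 248
y0_6 = 296
x1_6 = 384
y1_6 = 440
cx_7 = 232
cy_7 = 240
r_7 = 24
x0_8 = 248
y0_8 = 40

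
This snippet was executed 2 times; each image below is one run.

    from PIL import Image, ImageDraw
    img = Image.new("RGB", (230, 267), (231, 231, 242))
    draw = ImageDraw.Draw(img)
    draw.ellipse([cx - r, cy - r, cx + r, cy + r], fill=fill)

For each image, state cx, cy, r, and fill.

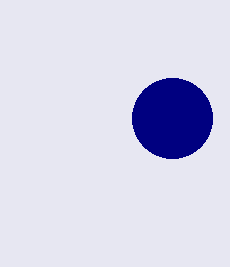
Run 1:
cx = 172; cy = 118; r = 40; fill = 'navy'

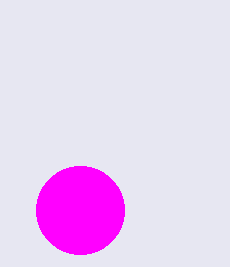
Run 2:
cx = 80
cy = 210
r = 44
fill = 'magenta'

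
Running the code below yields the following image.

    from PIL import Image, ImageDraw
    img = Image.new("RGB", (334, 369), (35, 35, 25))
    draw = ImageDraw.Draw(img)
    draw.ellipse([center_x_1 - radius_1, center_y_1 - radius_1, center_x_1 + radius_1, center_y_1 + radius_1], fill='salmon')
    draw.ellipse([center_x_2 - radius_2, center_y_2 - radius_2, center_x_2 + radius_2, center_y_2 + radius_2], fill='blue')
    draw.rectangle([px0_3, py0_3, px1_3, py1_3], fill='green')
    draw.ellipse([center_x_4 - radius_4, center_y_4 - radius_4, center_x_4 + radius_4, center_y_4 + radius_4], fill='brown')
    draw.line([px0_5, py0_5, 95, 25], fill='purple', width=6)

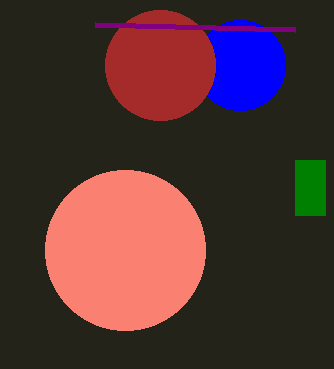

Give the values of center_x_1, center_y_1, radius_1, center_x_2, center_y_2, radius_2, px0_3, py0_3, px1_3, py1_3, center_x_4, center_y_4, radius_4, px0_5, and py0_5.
center_x_1 = 125
center_y_1 = 250
radius_1 = 80
center_x_2 = 240
center_y_2 = 65
radius_2 = 45
px0_3 = 295
py0_3 = 160
px1_3 = 325
py1_3 = 215
center_x_4 = 160
center_y_4 = 65
radius_4 = 55
px0_5 = 295
py0_5 = 30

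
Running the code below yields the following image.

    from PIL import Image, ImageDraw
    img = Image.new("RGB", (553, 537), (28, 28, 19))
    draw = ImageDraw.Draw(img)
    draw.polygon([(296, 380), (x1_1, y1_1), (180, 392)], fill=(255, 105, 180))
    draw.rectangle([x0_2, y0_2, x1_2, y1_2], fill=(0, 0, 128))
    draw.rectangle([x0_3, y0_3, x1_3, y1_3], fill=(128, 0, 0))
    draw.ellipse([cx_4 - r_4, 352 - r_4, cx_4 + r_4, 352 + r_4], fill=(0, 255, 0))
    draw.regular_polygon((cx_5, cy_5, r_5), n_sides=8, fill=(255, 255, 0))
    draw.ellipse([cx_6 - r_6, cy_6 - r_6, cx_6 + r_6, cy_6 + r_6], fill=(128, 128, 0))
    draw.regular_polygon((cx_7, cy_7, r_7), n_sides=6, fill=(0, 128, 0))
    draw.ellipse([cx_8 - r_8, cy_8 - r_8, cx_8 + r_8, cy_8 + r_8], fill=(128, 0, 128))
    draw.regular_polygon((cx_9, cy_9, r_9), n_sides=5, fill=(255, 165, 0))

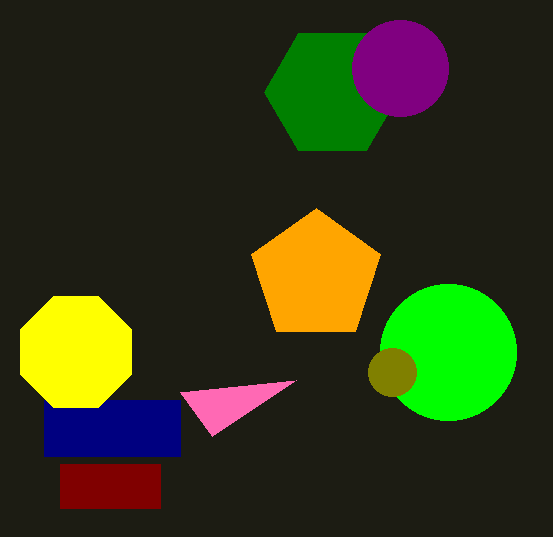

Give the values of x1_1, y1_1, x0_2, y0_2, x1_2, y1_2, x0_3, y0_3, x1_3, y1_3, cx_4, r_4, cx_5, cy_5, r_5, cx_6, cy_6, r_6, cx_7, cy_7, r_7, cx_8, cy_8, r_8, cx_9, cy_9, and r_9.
x1_1 = 212; y1_1 = 436; x0_2 = 44; y0_2 = 400; x1_2 = 180; y1_2 = 456; x0_3 = 60; y0_3 = 464; x1_3 = 160; y1_3 = 508; cx_4 = 448; r_4 = 68; cx_5 = 76; cy_5 = 352; r_5 = 60; cx_6 = 392; cy_6 = 372; r_6 = 24; cx_7 = 332; cy_7 = 92; r_7 = 68; cx_8 = 400; cy_8 = 68; r_8 = 48; cx_9 = 316; cy_9 = 276; r_9 = 68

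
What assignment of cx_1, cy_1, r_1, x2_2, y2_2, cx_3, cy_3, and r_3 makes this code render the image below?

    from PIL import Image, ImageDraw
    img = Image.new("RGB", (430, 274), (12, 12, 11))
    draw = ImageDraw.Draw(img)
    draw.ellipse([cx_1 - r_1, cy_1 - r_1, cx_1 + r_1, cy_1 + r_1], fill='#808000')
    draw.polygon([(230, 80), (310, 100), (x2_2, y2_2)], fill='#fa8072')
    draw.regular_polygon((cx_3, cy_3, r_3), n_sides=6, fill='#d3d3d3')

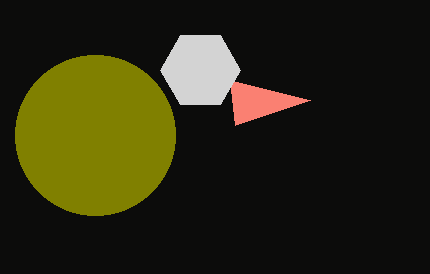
cx_1 = 95
cy_1 = 135
r_1 = 80
x2_2 = 235
y2_2 = 125
cx_3 = 200
cy_3 = 70
r_3 = 40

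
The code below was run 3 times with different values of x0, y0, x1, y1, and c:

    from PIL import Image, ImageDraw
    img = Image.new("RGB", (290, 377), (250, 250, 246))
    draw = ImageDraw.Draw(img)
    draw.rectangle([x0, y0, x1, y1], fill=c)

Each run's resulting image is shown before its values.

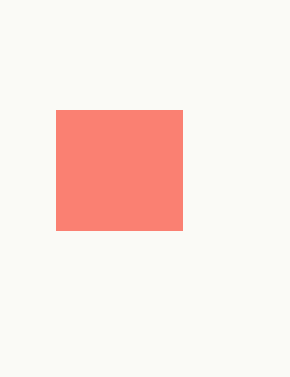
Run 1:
x0 = 56; y0 = 110; x1 = 182; y1 = 230; c = 'salmon'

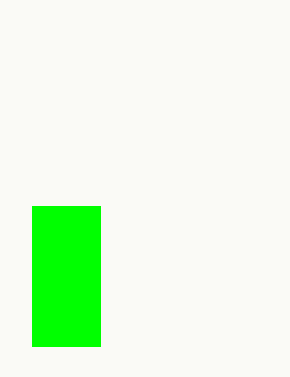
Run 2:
x0 = 32, y0 = 206, x1 = 100, y1 = 346, c = 'lime'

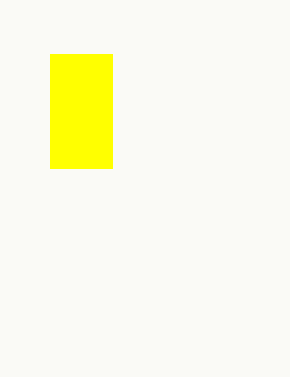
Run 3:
x0 = 50
y0 = 54
x1 = 112
y1 = 168
c = 'yellow'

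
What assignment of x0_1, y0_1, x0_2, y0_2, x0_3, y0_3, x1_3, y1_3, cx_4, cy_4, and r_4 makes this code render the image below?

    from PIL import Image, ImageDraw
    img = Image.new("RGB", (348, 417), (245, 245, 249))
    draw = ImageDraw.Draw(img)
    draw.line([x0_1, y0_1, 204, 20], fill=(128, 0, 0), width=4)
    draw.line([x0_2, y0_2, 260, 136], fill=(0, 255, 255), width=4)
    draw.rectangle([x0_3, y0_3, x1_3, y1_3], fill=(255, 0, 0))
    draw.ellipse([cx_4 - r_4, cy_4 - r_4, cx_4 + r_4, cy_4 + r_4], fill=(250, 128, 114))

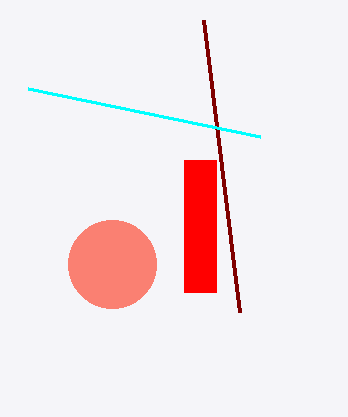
x0_1 = 240; y0_1 = 312; x0_2 = 28; y0_2 = 88; x0_3 = 184; y0_3 = 160; x1_3 = 216; y1_3 = 292; cx_4 = 112; cy_4 = 264; r_4 = 44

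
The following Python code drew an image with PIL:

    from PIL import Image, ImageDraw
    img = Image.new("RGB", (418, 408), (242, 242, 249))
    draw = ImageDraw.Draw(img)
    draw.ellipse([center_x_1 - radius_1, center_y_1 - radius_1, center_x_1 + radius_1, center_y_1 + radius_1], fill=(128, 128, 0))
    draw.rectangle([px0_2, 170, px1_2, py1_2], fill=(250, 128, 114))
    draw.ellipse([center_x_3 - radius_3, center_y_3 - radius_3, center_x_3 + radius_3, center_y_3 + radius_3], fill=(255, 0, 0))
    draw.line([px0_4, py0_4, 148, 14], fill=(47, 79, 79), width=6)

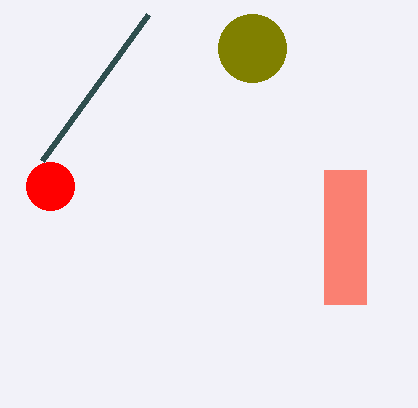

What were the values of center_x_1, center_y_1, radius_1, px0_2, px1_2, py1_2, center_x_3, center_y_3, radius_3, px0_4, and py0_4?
center_x_1 = 252; center_y_1 = 48; radius_1 = 34; px0_2 = 324; px1_2 = 366; py1_2 = 304; center_x_3 = 50; center_y_3 = 186; radius_3 = 24; px0_4 = 42; py0_4 = 160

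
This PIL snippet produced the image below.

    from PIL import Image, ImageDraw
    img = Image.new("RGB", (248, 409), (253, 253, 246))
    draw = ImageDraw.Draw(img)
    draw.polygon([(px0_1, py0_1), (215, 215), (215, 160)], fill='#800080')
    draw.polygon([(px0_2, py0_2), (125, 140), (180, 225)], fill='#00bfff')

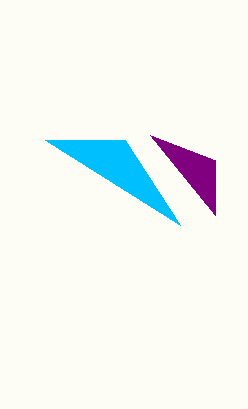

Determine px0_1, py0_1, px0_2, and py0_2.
px0_1 = 150; py0_1 = 135; px0_2 = 45; py0_2 = 140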